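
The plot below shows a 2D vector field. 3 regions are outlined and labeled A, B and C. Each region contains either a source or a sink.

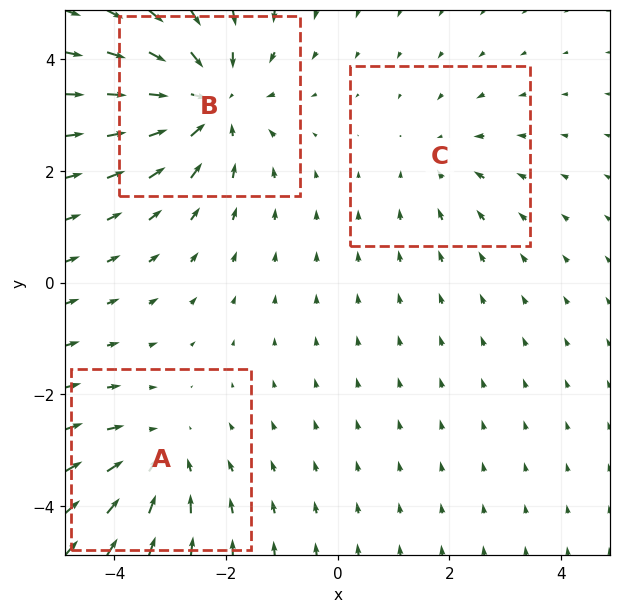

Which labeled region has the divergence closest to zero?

C

Divergence at each region's feature centre — A: about -3, B: about -4, C: about -2. Region C is closest to zero.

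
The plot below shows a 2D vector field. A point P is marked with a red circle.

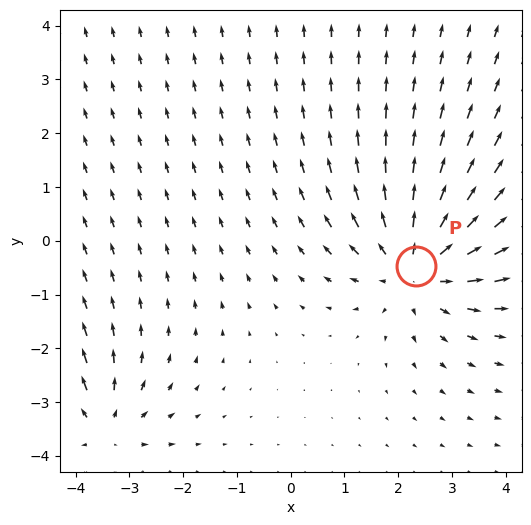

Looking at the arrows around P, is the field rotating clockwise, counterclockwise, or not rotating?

not rotating

Near P at (2.3, -0.5) the arrows show no circulation. The curl there is ≈0.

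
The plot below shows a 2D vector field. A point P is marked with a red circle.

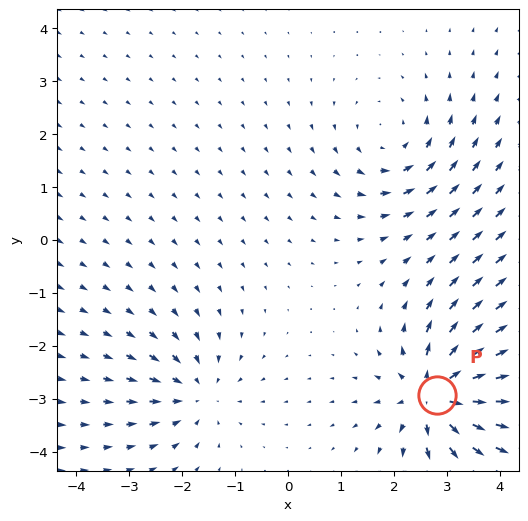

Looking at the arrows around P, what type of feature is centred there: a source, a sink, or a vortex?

At P (2.8, -2.9) the arrows spread outward. Divergence about +6, curl ≈0 — positive divergence with near-zero curl is a source.

source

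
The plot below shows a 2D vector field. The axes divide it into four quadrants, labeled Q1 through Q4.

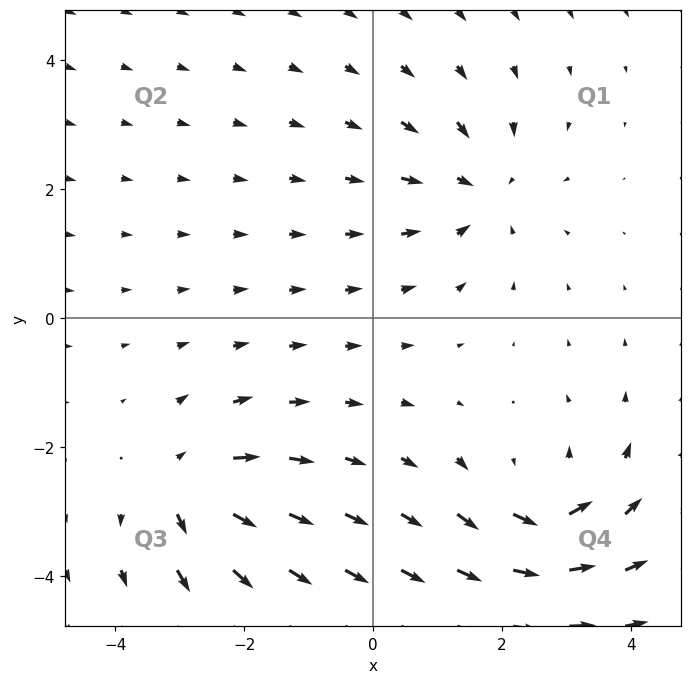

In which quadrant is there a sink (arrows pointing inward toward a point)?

The sink sits at approximately (1.6, 2.0), which lies in quadrant Q1. The divergence there is about -3, negative as expected for a sink.

Q1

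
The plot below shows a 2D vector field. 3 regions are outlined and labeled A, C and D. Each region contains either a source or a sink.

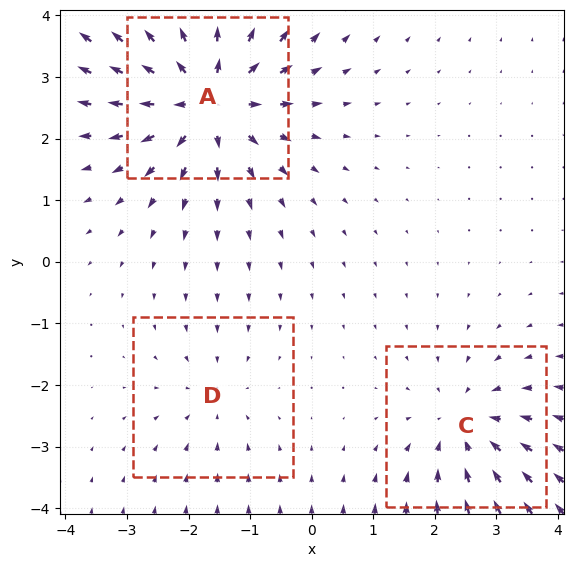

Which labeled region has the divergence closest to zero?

Divergence at each region's feature centre — A: about +5, C: about -3, D: about -2. Region D is closest to zero.

D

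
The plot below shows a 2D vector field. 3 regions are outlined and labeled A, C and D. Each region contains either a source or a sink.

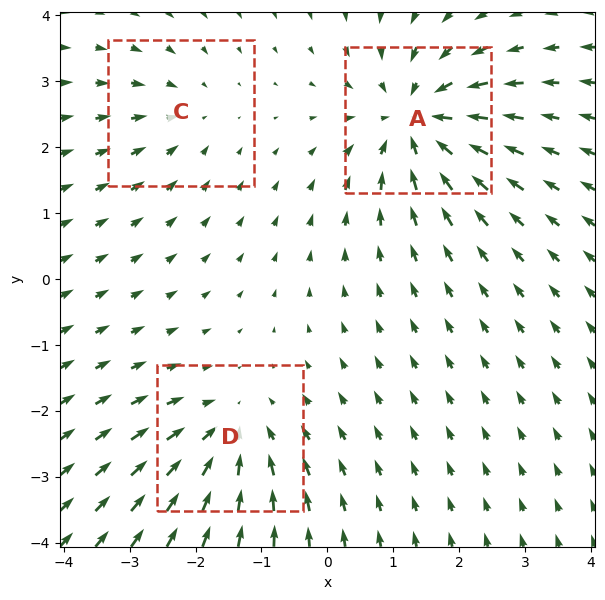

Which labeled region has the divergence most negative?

Divergence at each region's feature centre — A: about -5, C: about -2, D: about -3. Region A is most negative.

A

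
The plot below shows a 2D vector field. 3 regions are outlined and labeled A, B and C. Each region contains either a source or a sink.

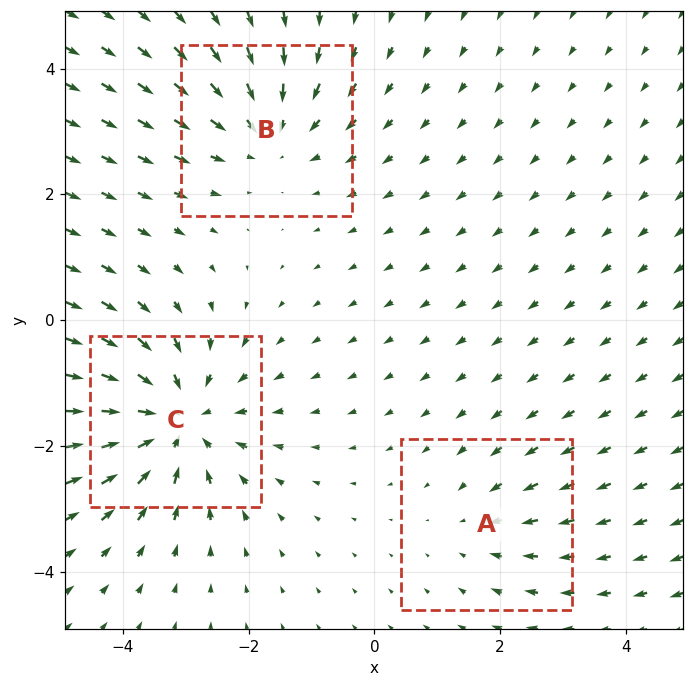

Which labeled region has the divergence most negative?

C

Divergence at each region's feature centre — A: about -2, B: about -3, C: about -4. Region C is most negative.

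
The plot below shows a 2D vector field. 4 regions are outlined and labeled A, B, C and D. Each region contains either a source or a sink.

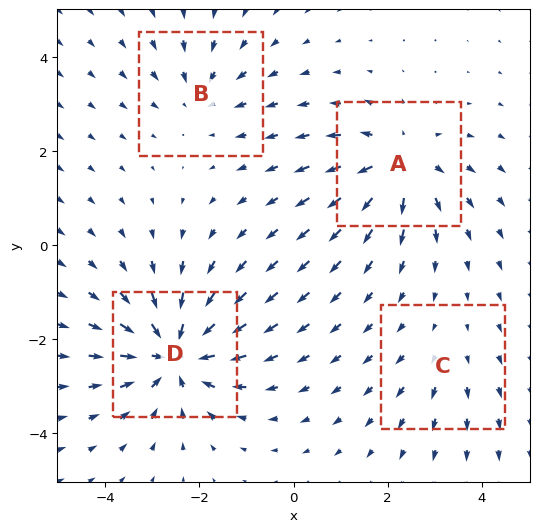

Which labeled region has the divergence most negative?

D

Divergence at each region's feature centre — A: about +5, B: about -3, C: about +2, D: about -7. Region D is most negative.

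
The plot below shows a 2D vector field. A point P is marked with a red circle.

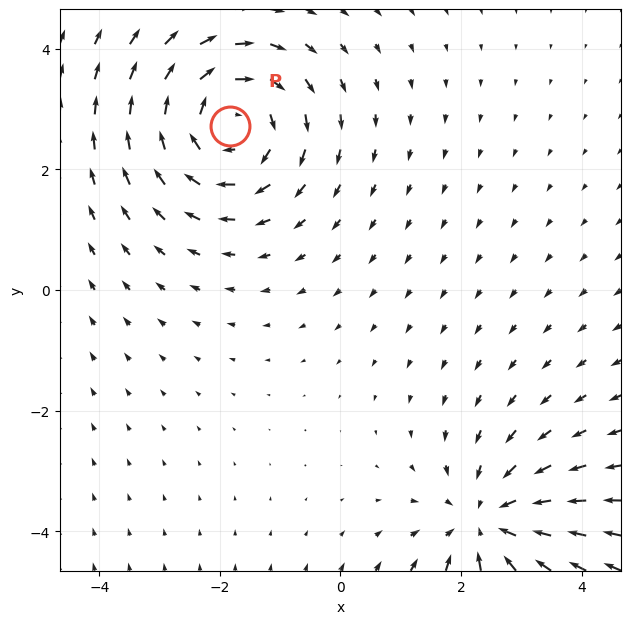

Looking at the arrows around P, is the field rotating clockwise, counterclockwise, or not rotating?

clockwise

Near P at (-1.8, 2.7) the arrows circulate clockwise. The curl (z-component) there is about -4; negative curl means clockwise rotation.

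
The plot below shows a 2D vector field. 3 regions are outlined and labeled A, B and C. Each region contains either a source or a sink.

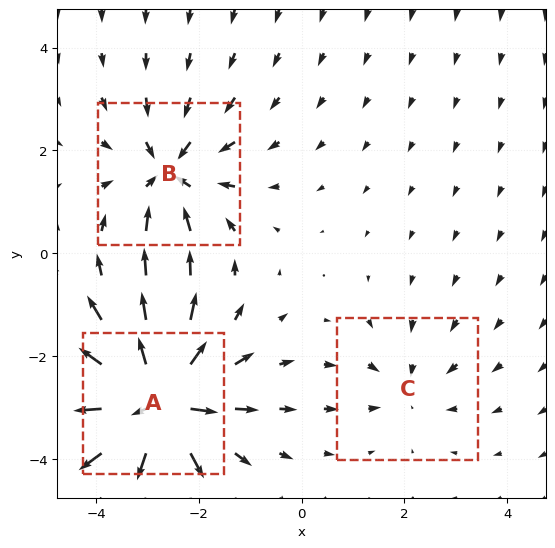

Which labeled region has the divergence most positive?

Divergence at each region's feature centre — A: about +6, B: about -4, C: about -2. Region A is most positive.

A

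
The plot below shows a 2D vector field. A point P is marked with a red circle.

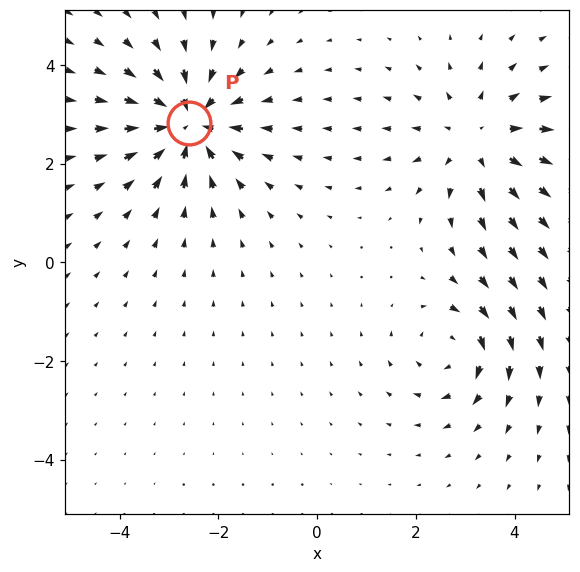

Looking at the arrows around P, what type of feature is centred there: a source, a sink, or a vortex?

At P (-2.6, 2.8) the arrows converge inward. Divergence about -4, curl ≈0 — negative divergence with near-zero curl is a sink.

sink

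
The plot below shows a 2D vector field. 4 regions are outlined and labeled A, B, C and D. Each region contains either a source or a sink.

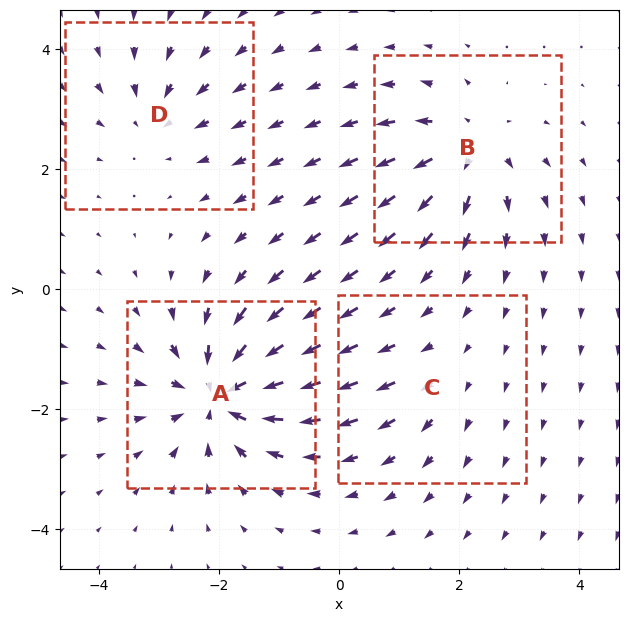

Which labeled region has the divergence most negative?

Divergence at each region's feature centre — A: about -8, B: about +6, C: about +2, D: about -4. Region A is most negative.

A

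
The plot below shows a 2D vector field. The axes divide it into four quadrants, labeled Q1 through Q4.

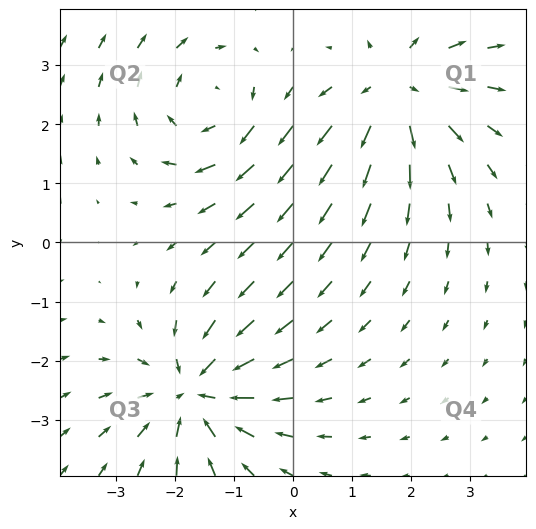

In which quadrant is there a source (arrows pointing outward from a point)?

Q1

The source sits at approximately (1.8, 2.6), which lies in quadrant Q1. The divergence there is about +4, positive as expected for a source.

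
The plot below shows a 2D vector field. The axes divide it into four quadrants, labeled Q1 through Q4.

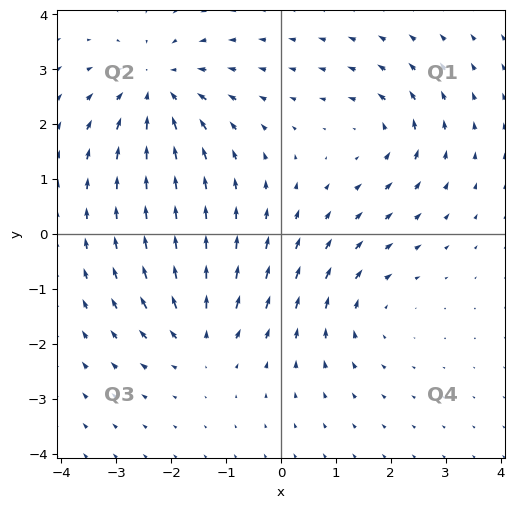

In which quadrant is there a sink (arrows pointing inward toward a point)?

The sink sits at approximately (-2.3, 2.6), which lies in quadrant Q2. The divergence there is about -5, negative as expected for a sink.

Q2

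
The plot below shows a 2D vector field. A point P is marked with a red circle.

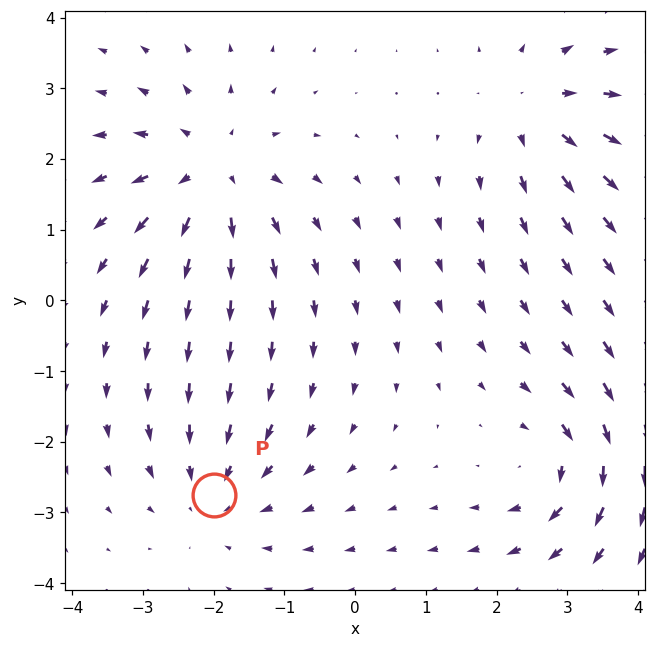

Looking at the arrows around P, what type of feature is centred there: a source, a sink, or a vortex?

sink

At P (-2.0, -2.8) the arrows converge inward. Divergence about -3, curl ≈0 — negative divergence with near-zero curl is a sink.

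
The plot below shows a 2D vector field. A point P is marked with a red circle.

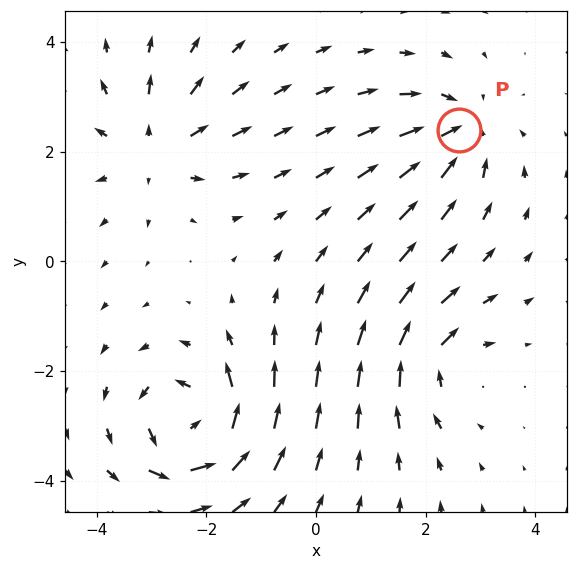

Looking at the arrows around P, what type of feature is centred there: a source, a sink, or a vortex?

sink

At P (2.6, 2.4) the arrows converge inward. Divergence about -4, curl ≈0 — negative divergence with near-zero curl is a sink.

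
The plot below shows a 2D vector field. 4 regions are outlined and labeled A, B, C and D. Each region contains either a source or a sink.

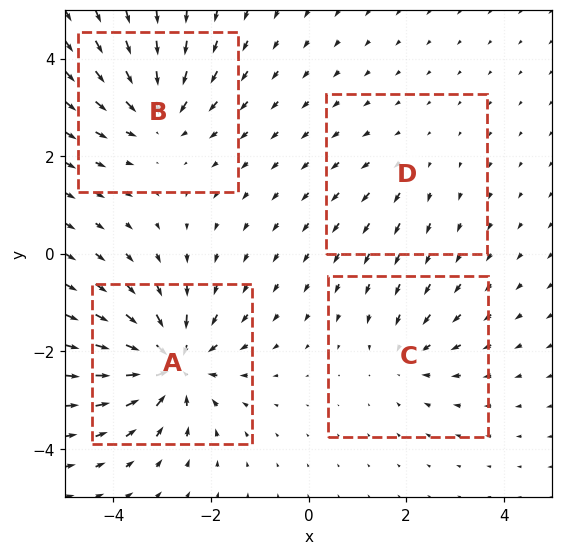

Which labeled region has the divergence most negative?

Divergence at each region's feature centre — A: about -8, B: about -5, C: about -4, D: about +2. Region A is most negative.

A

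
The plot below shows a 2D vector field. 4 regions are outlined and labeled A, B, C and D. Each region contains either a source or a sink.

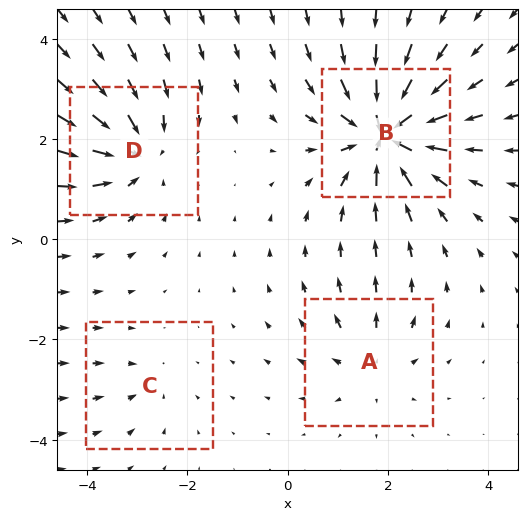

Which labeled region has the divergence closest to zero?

Divergence at each region's feature centre — A: about +4, B: about -9, C: about -2, D: about -6. Region C is closest to zero.

C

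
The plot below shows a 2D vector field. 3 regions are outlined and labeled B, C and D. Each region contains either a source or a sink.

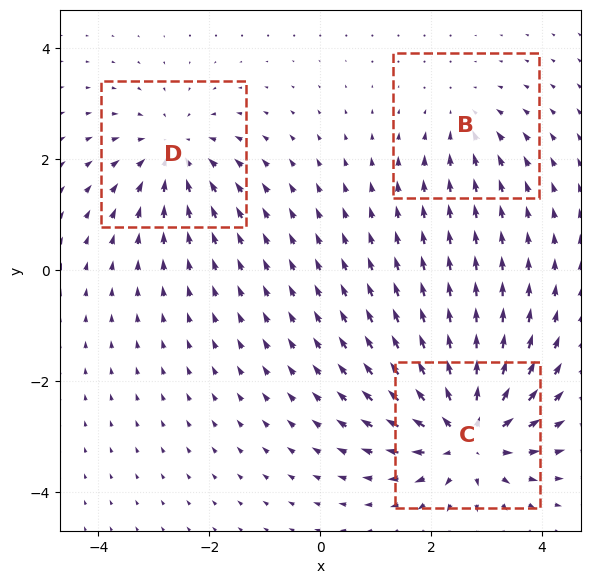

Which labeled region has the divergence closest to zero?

Divergence at each region's feature centre — B: about -2, C: about +5, D: about -3. Region B is closest to zero.

B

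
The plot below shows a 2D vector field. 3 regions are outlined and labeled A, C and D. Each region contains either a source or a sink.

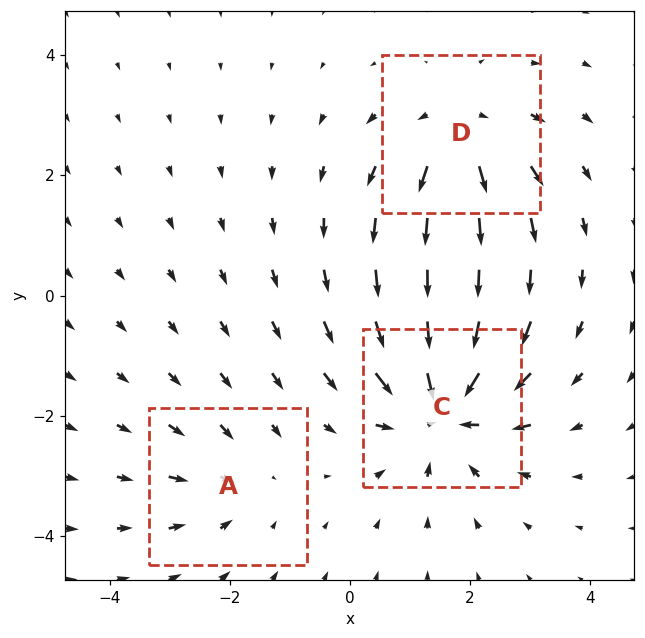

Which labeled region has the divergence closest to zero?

Divergence at each region's feature centre — A: about -2, C: about -5, D: about +4. Region A is closest to zero.

A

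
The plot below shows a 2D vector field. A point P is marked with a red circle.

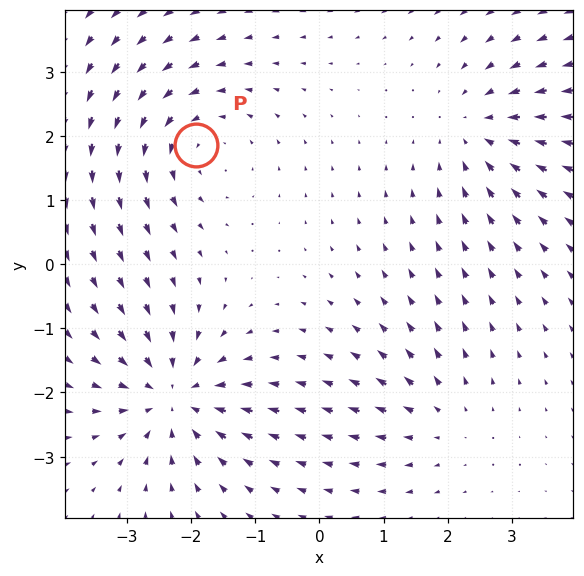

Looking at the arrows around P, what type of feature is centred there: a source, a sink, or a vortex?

vortex

At P (-1.9, 1.9) the arrows circulate counterclockwise. Divergence ≈0, curl about +3 — near-zero divergence with nonzero curl is a vortex.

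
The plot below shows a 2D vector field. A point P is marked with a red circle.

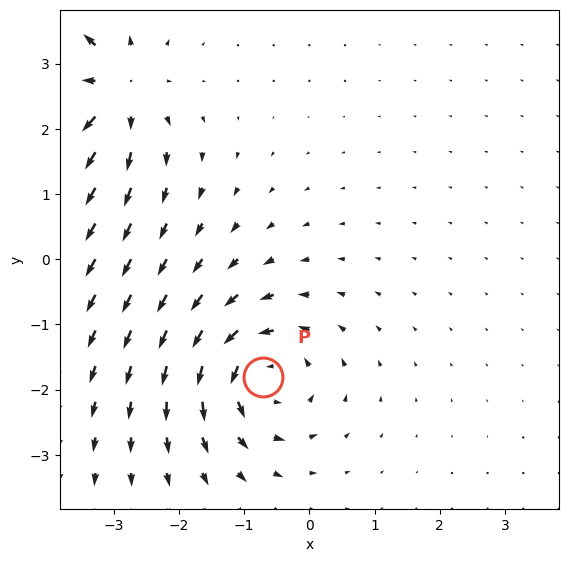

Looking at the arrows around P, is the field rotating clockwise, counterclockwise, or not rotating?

Near P at (-0.7, -1.8) the arrows circulate counterclockwise. The curl (z-component) there is about +6; positive curl means counterclockwise rotation.

counterclockwise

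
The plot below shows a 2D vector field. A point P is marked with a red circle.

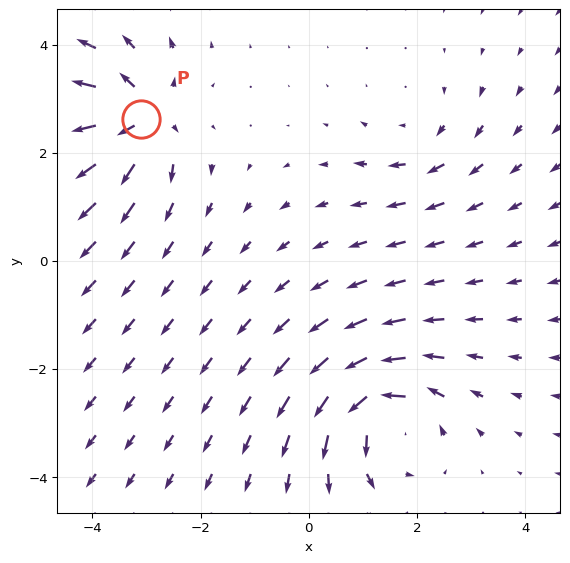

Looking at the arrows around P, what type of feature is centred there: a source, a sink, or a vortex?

At P (-3.1, 2.6) the arrows spread outward. Divergence about +6, curl ≈0 — positive divergence with near-zero curl is a source.

source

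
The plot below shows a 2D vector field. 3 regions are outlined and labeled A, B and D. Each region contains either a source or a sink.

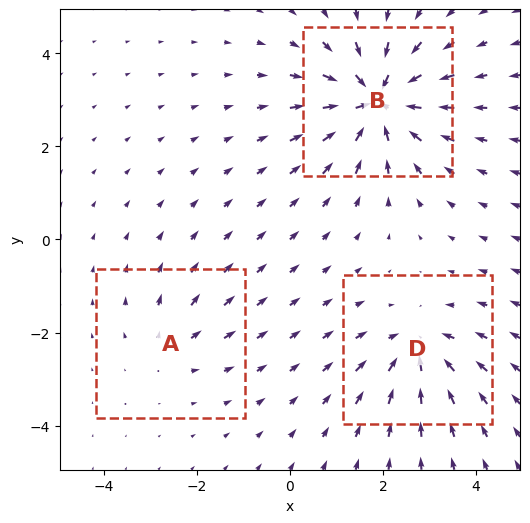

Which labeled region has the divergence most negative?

B

Divergence at each region's feature centre — A: about +2, B: about -6, D: about -4. Region B is most negative.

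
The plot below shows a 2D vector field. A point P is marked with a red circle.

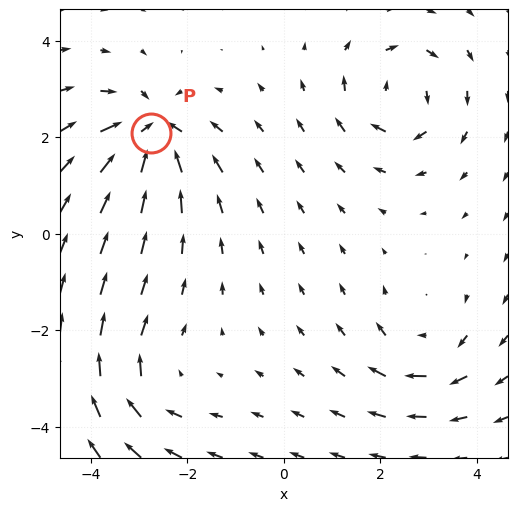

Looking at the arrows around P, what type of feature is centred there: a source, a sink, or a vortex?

At P (-2.8, 2.1) the arrows converge inward. Divergence about -6, curl ≈0 — negative divergence with near-zero curl is a sink.

sink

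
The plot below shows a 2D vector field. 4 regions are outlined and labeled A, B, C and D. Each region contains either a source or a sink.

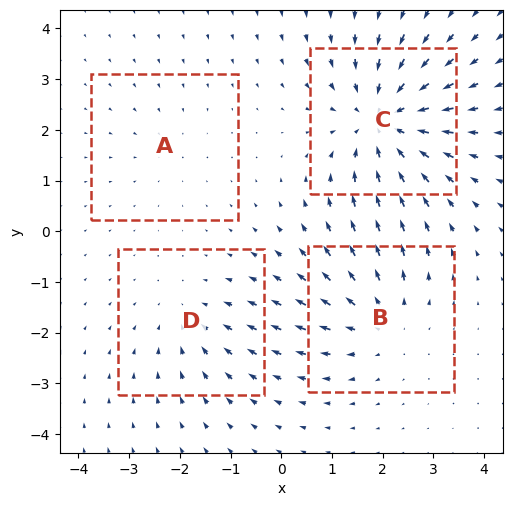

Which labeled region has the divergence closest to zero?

A

Divergence at each region's feature centre — A: about -2, B: about +4, C: about -6, D: about -3. Region A is closest to zero.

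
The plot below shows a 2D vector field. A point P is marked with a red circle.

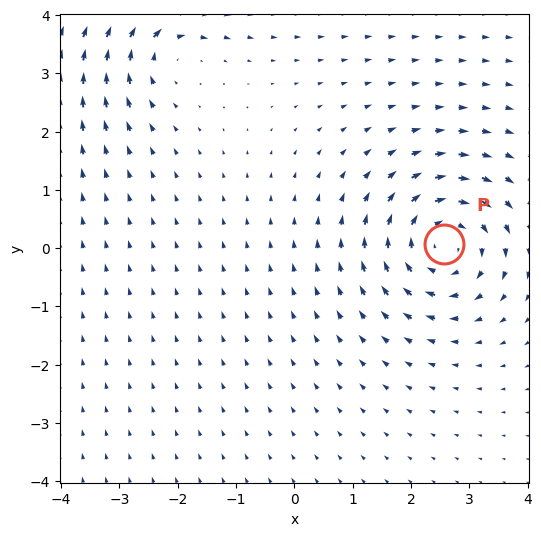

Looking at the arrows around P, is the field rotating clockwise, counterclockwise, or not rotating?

Near P at (2.6, 0.1) the arrows circulate clockwise. The curl (z-component) there is about -5; negative curl means clockwise rotation.

clockwise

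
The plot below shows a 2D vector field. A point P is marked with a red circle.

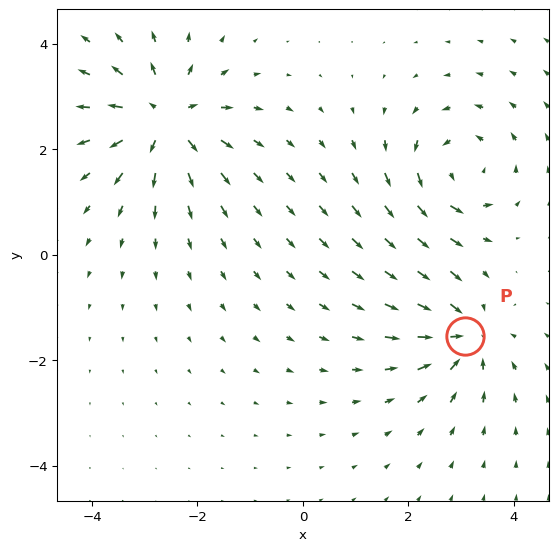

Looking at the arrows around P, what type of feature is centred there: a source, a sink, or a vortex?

At P (3.1, -1.5) the arrows converge inward. Divergence about -4, curl ≈0 — negative divergence with near-zero curl is a sink.

sink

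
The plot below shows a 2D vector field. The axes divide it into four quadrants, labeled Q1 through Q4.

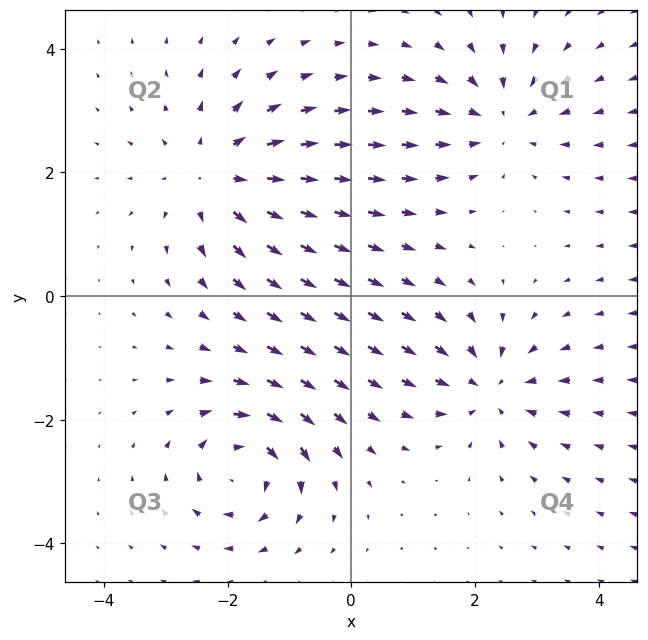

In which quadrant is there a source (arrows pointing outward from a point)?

The source sits at approximately (-2.2, 1.9), which lies in quadrant Q2. The divergence there is about +4, positive as expected for a source.

Q2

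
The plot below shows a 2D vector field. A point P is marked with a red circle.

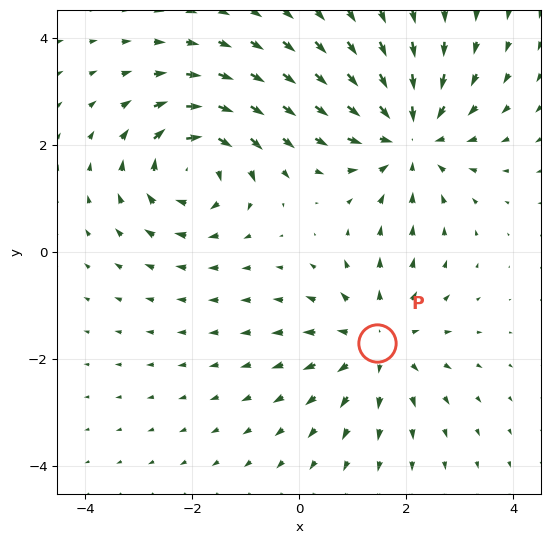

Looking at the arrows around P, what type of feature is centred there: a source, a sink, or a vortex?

source

At P (1.5, -1.7) the arrows spread outward. Divergence about +4, curl ≈0 — positive divergence with near-zero curl is a source.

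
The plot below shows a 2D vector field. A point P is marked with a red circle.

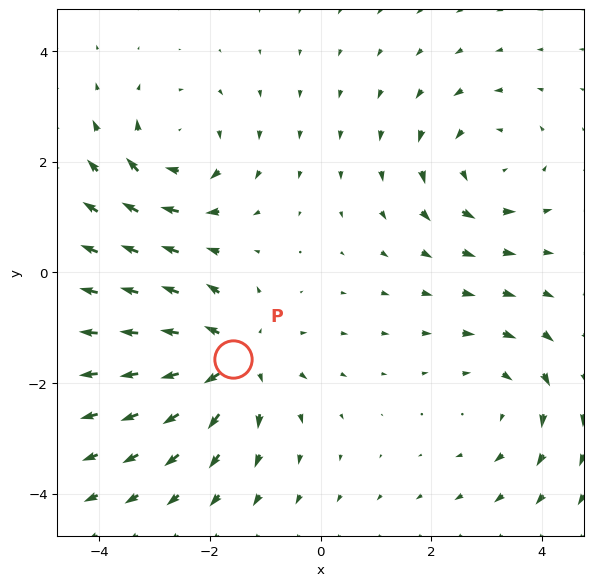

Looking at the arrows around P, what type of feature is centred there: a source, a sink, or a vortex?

At P (-1.6, -1.6) the arrows spread outward. Divergence about +5, curl ≈0 — positive divergence with near-zero curl is a source.

source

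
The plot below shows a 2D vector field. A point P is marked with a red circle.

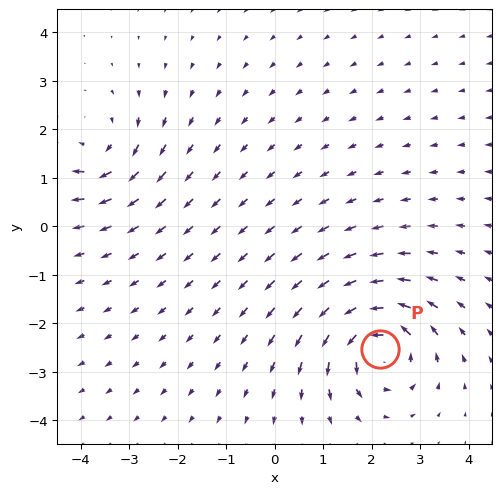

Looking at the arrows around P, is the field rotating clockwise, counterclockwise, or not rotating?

counterclockwise

Near P at (2.2, -2.5) the arrows circulate counterclockwise. The curl (z-component) there is about +6; positive curl means counterclockwise rotation.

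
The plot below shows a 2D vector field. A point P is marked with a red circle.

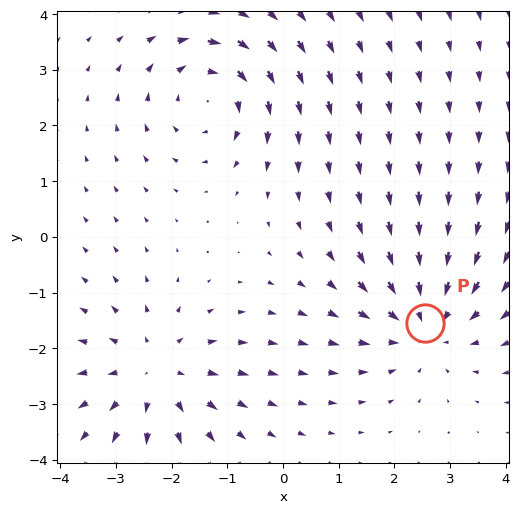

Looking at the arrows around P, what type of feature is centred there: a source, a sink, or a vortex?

At P (2.5, -1.5) the arrows converge inward. Divergence about -4, curl ≈0 — negative divergence with near-zero curl is a sink.

sink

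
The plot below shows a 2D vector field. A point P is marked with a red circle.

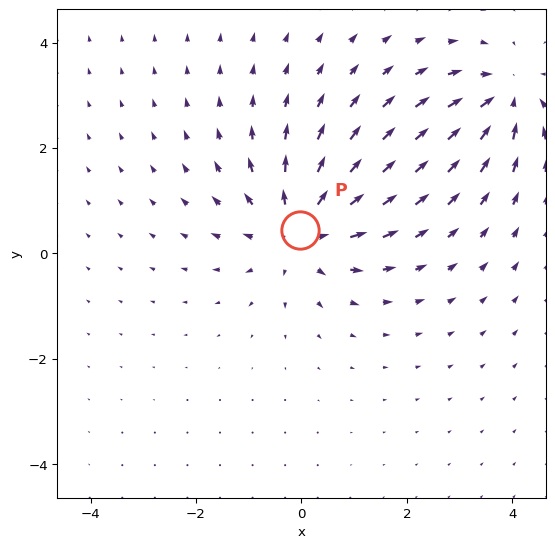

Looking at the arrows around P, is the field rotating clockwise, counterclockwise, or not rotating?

not rotating

Near P at (-0.0, 0.5) the arrows show no circulation. The curl there is ≈0.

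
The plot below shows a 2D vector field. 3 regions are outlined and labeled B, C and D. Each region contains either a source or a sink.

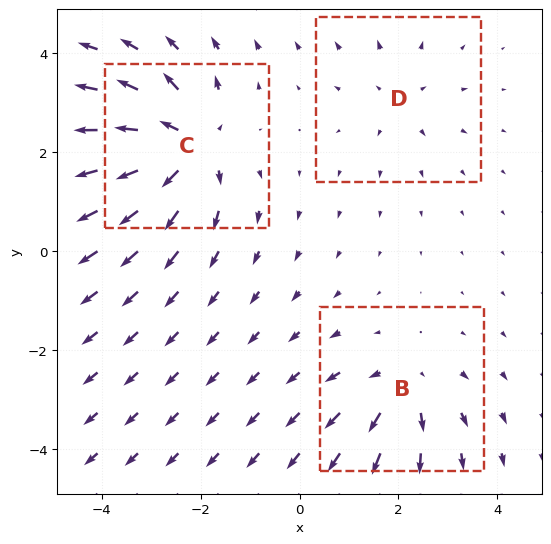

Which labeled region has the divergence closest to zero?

D

Divergence at each region's feature centre — B: about +3, C: about +5, D: about +2. Region D is closest to zero.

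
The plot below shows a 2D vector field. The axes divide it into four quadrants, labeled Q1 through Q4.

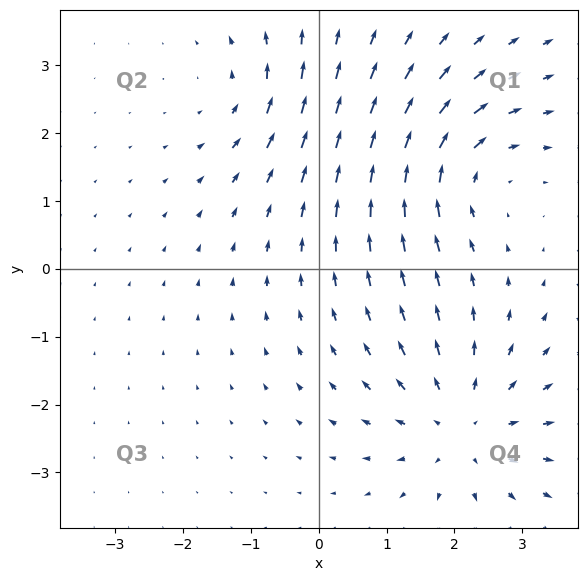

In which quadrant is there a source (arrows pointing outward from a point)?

The source sits at approximately (2.1, -2.3), which lies in quadrant Q4. The divergence there is about +4, positive as expected for a source.

Q4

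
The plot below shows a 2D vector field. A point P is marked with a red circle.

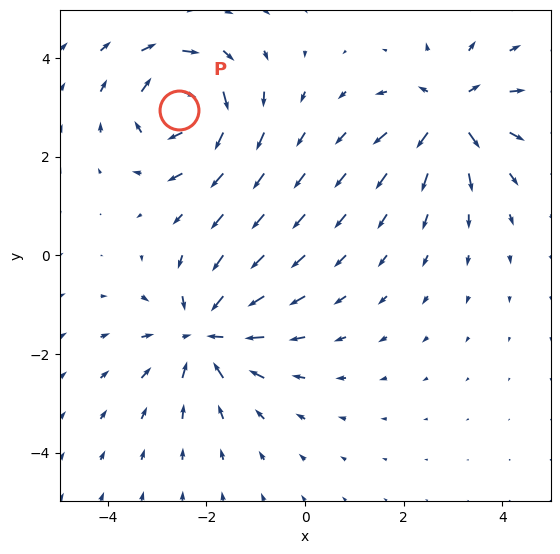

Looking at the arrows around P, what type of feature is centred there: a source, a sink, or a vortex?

At P (-2.6, 3.0) the arrows circulate clockwise. Divergence ≈0, curl about -4 — near-zero divergence with nonzero curl is a vortex.

vortex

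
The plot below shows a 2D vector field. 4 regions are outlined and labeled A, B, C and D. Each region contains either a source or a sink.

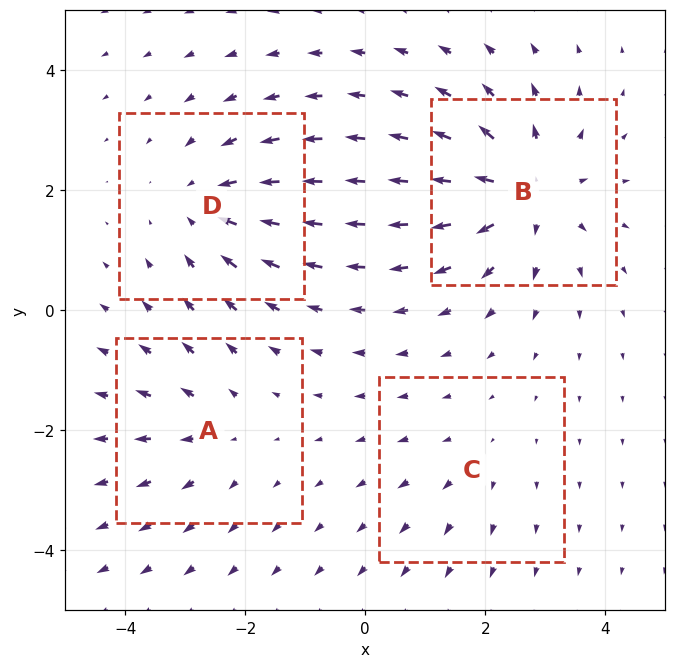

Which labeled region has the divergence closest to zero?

C

Divergence at each region's feature centre — A: about +3, B: about +6, C: about +2, D: about -4. Region C is closest to zero.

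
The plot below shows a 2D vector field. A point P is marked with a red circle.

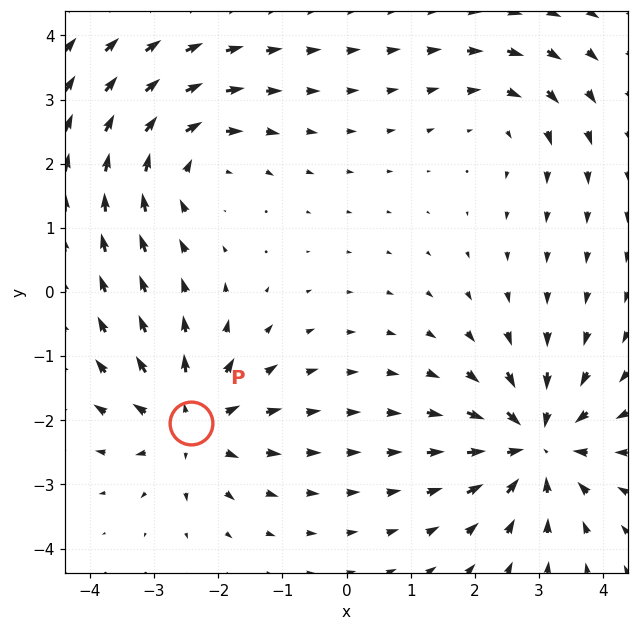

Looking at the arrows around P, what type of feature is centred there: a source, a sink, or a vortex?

At P (-2.4, -2.0) the arrows spread outward. Divergence about +5, curl ≈0 — positive divergence with near-zero curl is a source.

source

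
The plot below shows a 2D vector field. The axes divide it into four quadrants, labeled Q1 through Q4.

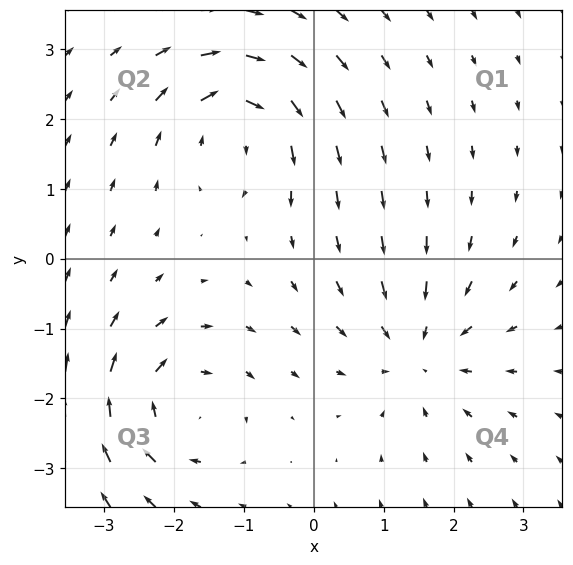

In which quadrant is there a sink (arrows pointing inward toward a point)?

Q4

The sink sits at approximately (1.5, -1.3), which lies in quadrant Q4. The divergence there is about -3, negative as expected for a sink.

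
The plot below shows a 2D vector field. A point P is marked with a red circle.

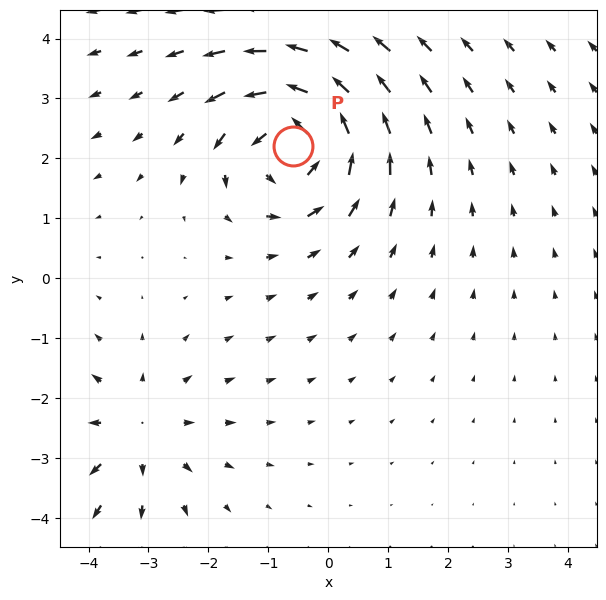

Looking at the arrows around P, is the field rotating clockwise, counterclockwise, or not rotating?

Near P at (-0.6, 2.2) the arrows circulate counterclockwise. The curl (z-component) there is about +5; positive curl means counterclockwise rotation.

counterclockwise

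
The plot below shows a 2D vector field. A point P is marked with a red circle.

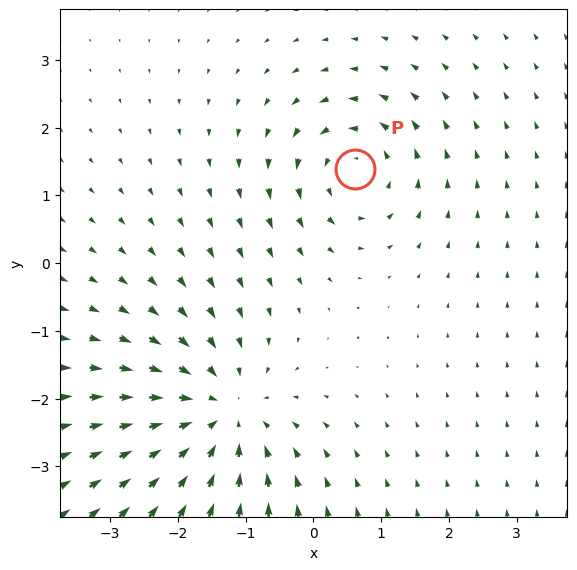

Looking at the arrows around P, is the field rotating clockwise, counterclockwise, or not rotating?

Near P at (0.6, 1.4) the arrows circulate counterclockwise. The curl (z-component) there is about +4; positive curl means counterclockwise rotation.

counterclockwise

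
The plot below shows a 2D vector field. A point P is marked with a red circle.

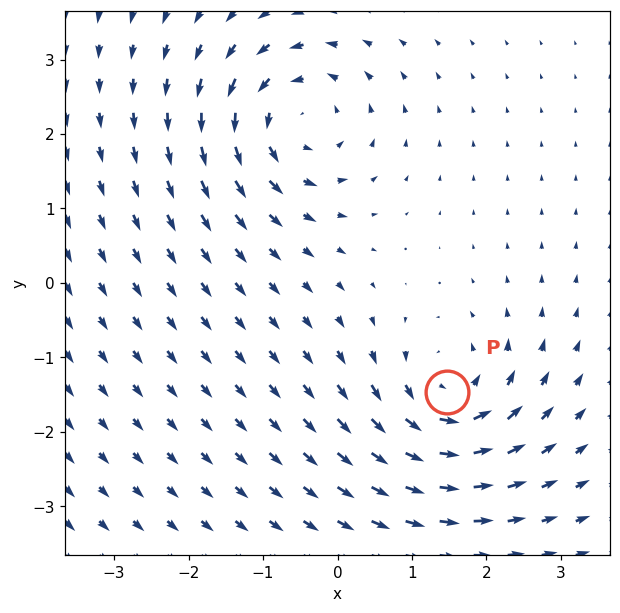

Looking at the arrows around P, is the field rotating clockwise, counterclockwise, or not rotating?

Near P at (1.5, -1.5) the arrows circulate counterclockwise. The curl (z-component) there is about +5; positive curl means counterclockwise rotation.

counterclockwise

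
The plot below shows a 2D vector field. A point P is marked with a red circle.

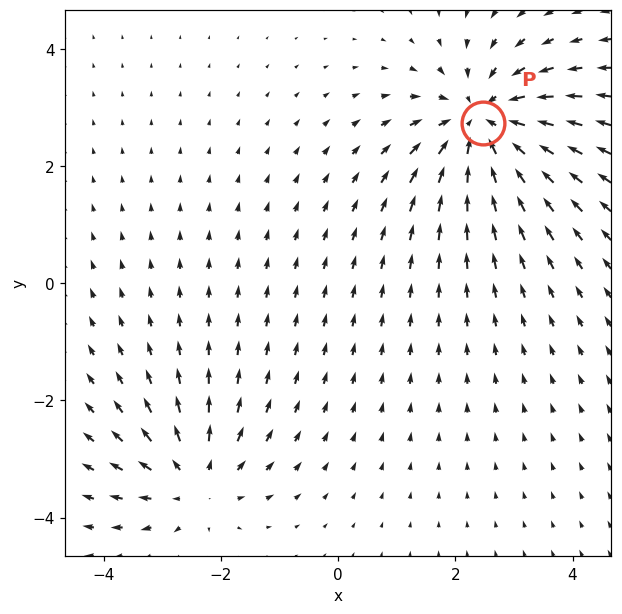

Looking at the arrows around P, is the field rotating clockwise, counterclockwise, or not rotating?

Near P at (2.5, 2.7) the arrows show no circulation. The curl there is ≈0.

not rotating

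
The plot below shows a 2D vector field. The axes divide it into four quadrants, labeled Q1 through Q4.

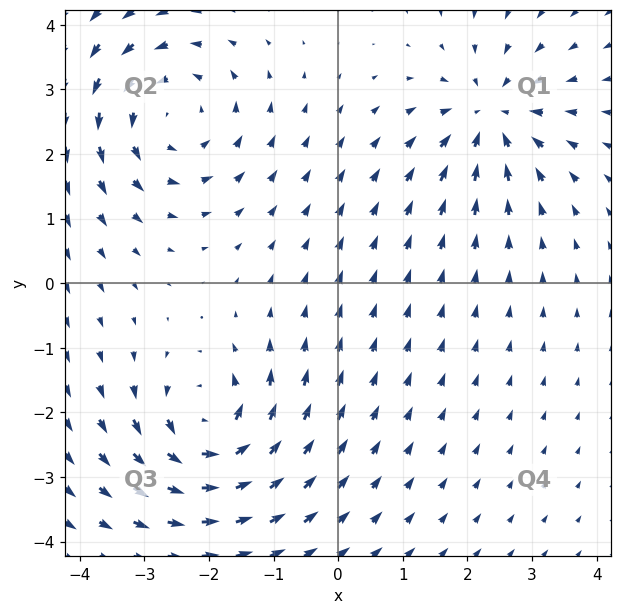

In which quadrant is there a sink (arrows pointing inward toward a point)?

Q1

The sink sits at approximately (2.4, 2.6), which lies in quadrant Q1. The divergence there is about -4, negative as expected for a sink.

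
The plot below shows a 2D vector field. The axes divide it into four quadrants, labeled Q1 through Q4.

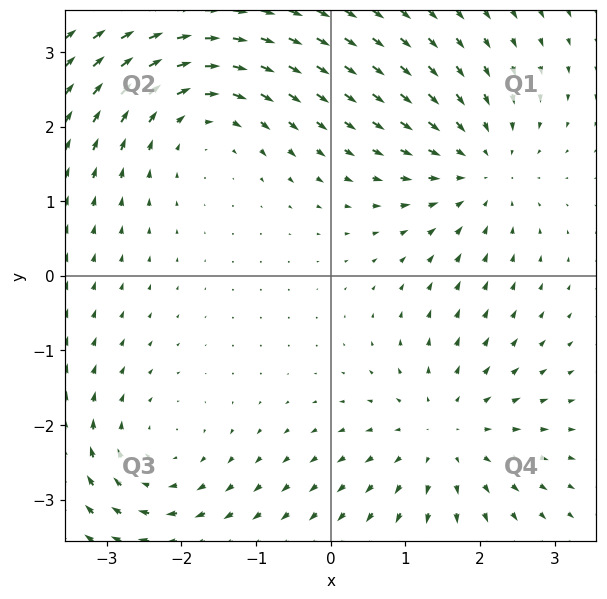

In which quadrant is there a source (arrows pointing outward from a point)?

Q4

The source sits at approximately (1.5, -2.1), which lies in quadrant Q4. The divergence there is about +3, positive as expected for a source.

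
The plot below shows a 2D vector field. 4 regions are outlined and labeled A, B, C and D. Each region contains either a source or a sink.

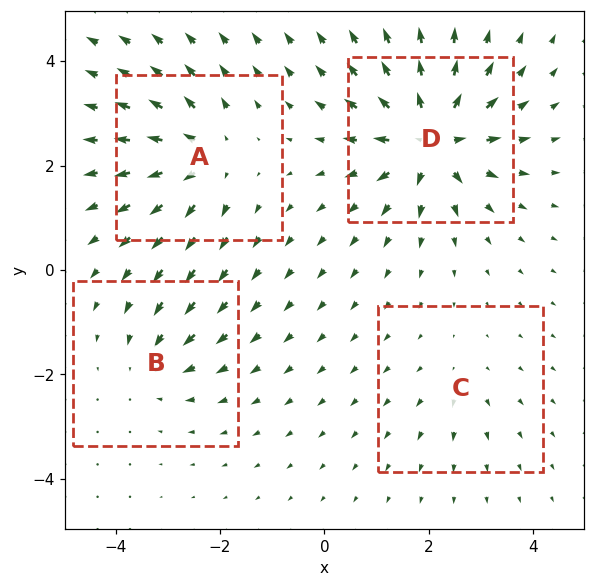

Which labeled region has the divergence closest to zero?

C

Divergence at each region's feature centre — A: about +6, B: about -4, C: about +2, D: about +9. Region C is closest to zero.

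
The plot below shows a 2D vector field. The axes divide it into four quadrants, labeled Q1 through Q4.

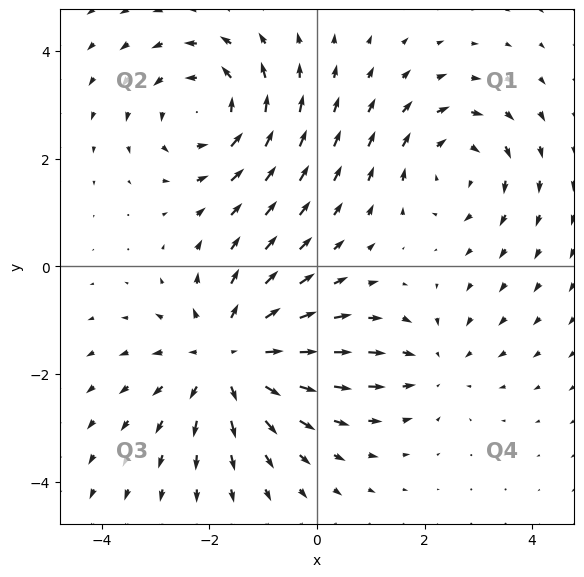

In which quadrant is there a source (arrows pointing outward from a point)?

Q3

The source sits at approximately (-1.6, -1.7), which lies in quadrant Q3. The divergence there is about +4, positive as expected for a source.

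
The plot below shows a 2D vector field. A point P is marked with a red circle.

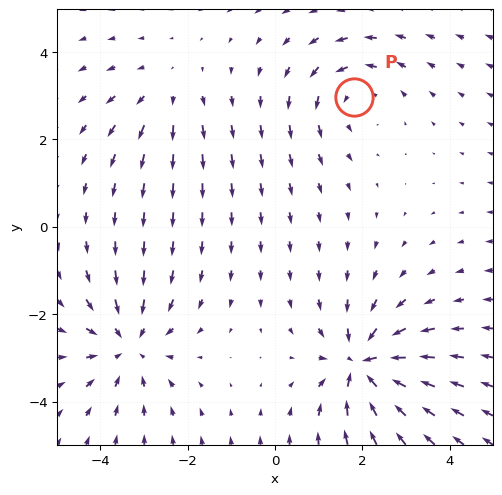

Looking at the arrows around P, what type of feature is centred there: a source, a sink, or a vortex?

vortex

At P (1.8, 3.0) the arrows circulate counterclockwise. Divergence ≈0, curl about +3 — near-zero divergence with nonzero curl is a vortex.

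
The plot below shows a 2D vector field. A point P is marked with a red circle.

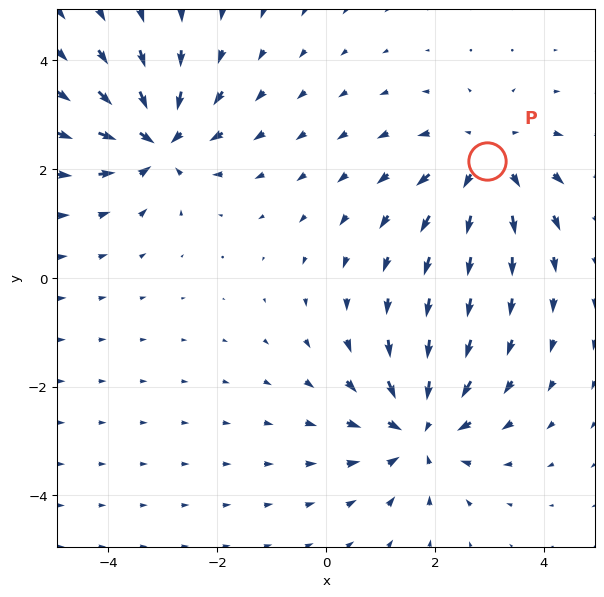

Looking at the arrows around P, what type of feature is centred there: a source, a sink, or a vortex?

At P (3.0, 2.1) the arrows spread outward. Divergence about +3, curl ≈0 — positive divergence with near-zero curl is a source.

source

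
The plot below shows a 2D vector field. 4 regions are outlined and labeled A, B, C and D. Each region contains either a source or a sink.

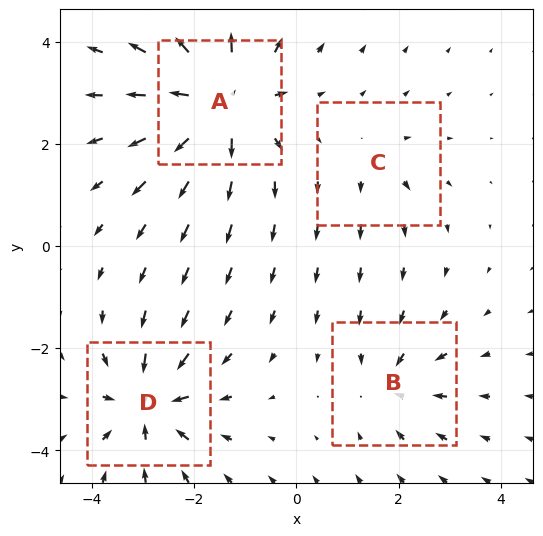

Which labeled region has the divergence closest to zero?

Divergence at each region's feature centre — A: about +8, B: about -4, C: about +2, D: about -6. Region C is closest to zero.

C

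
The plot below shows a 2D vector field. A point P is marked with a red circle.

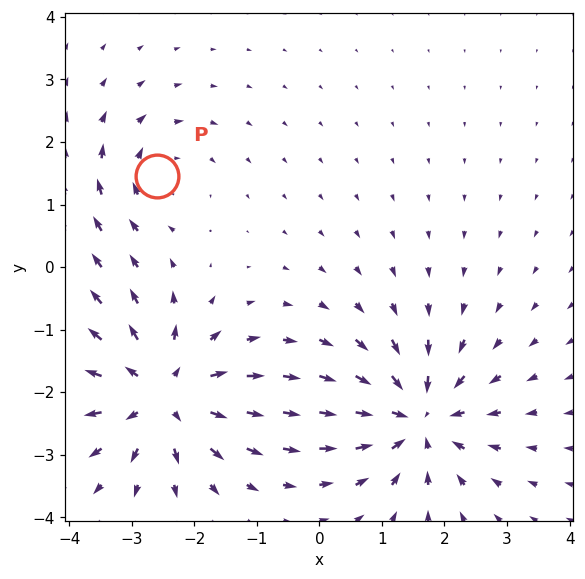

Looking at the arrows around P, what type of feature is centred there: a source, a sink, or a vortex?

vortex

At P (-2.6, 1.5) the arrows circulate clockwise. Divergence ≈0, curl about -3 — near-zero divergence with nonzero curl is a vortex.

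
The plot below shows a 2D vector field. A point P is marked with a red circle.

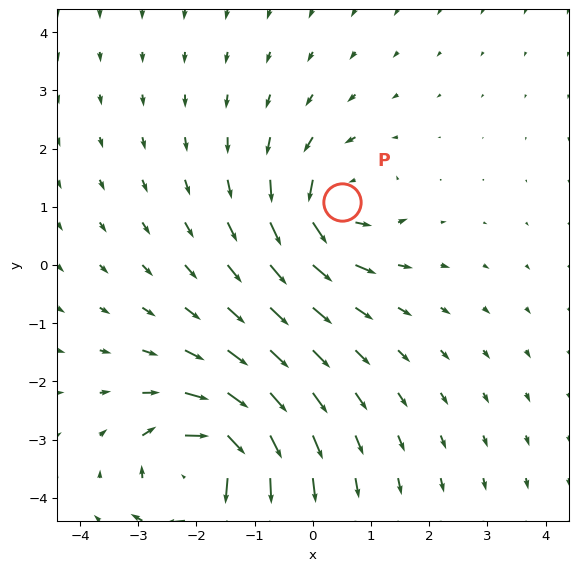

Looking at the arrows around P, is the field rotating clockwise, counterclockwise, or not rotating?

Near P at (0.5, 1.1) the arrows circulate counterclockwise. The curl (z-component) there is about +5; positive curl means counterclockwise rotation.

counterclockwise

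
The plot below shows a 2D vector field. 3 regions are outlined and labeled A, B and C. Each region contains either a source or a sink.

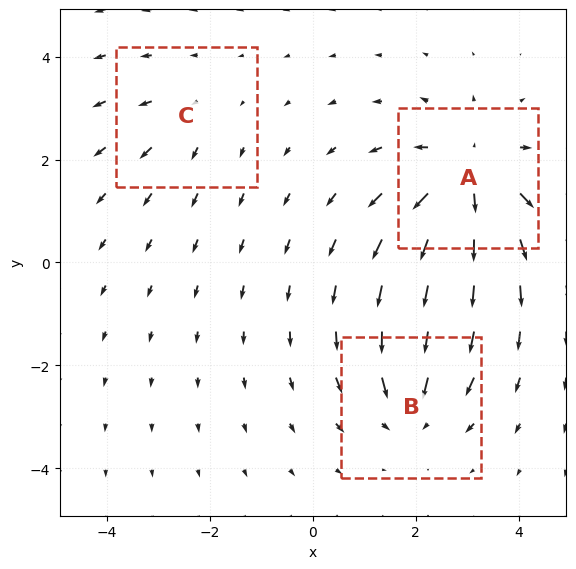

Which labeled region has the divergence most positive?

A

Divergence at each region's feature centre — A: about +5, B: about -3, C: about +2. Region A is most positive.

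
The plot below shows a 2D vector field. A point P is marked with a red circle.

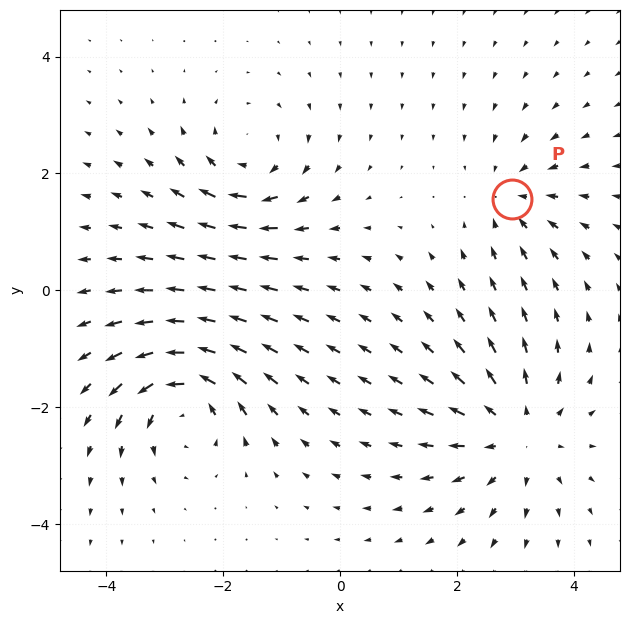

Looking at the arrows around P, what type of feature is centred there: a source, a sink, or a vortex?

At P (2.9, 1.6) the arrows converge inward. Divergence about -3, curl ≈0 — negative divergence with near-zero curl is a sink.

sink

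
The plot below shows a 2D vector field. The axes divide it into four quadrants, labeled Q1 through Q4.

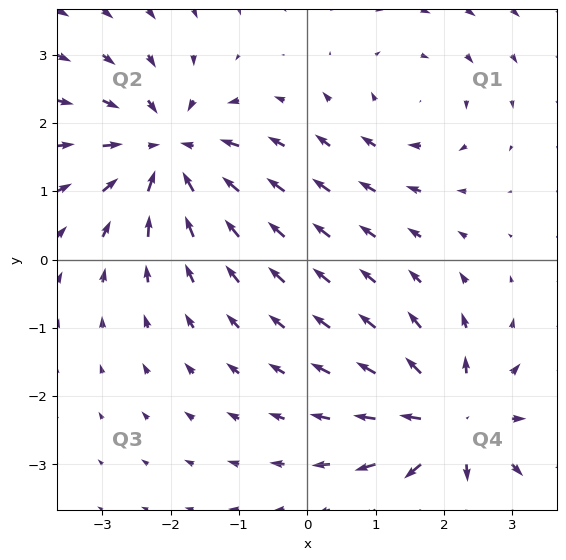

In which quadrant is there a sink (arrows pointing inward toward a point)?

Q2

The sink sits at approximately (-2.0, 1.6), which lies in quadrant Q2. The divergence there is about -6, negative as expected for a sink.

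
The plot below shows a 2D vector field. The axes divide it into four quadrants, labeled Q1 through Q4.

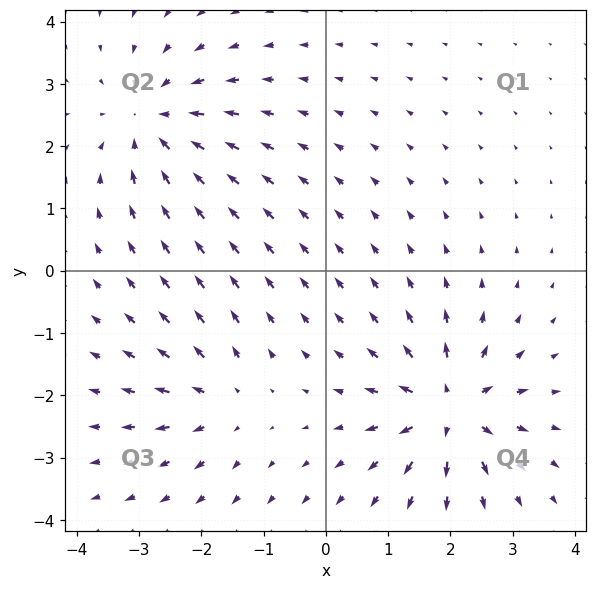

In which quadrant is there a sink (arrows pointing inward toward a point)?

The sink sits at approximately (-2.8, 2.4), which lies in quadrant Q2. The divergence there is about -5, negative as expected for a sink.

Q2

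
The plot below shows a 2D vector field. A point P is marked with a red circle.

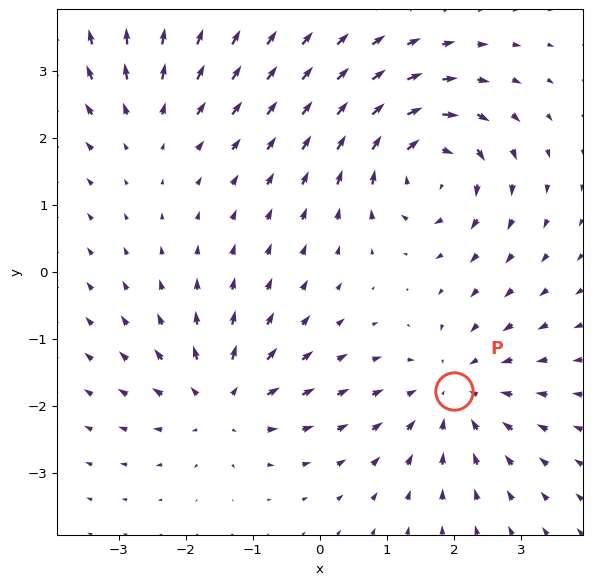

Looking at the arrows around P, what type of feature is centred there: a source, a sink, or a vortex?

sink

At P (2.0, -1.8) the arrows converge inward. Divergence about -4, curl ≈0 — negative divergence with near-zero curl is a sink.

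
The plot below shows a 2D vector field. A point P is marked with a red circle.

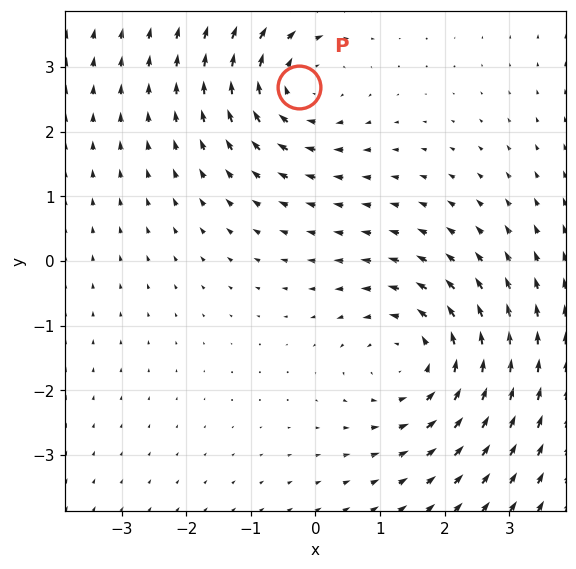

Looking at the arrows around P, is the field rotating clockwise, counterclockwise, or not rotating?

clockwise

Near P at (-0.2, 2.7) the arrows circulate clockwise. The curl (z-component) there is about -3; negative curl means clockwise rotation.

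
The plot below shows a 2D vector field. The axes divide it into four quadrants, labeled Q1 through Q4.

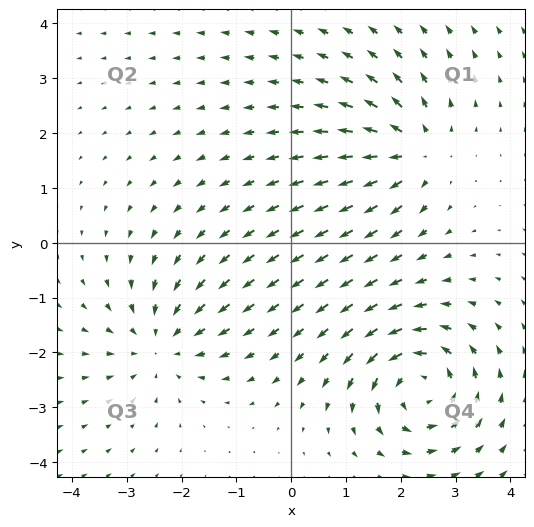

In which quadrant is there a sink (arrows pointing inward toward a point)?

Q3

The sink sits at approximately (-2.4, -1.8), which lies in quadrant Q3. The divergence there is about -4, negative as expected for a sink.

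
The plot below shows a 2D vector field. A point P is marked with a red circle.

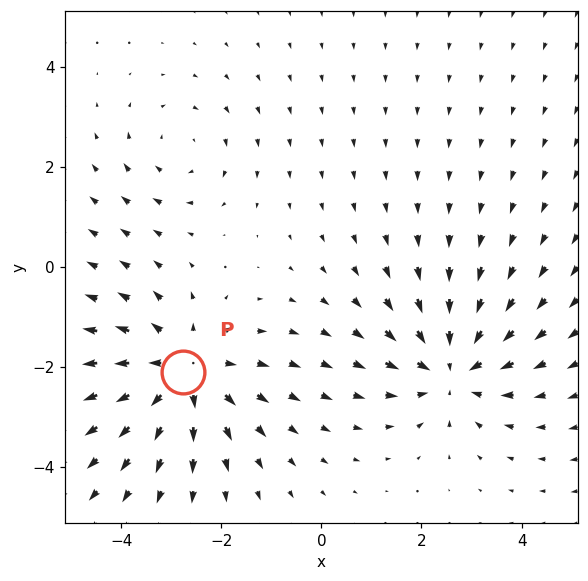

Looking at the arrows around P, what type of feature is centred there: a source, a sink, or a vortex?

source

At P (-2.8, -2.1) the arrows spread outward. Divergence about +4, curl ≈0 — positive divergence with near-zero curl is a source.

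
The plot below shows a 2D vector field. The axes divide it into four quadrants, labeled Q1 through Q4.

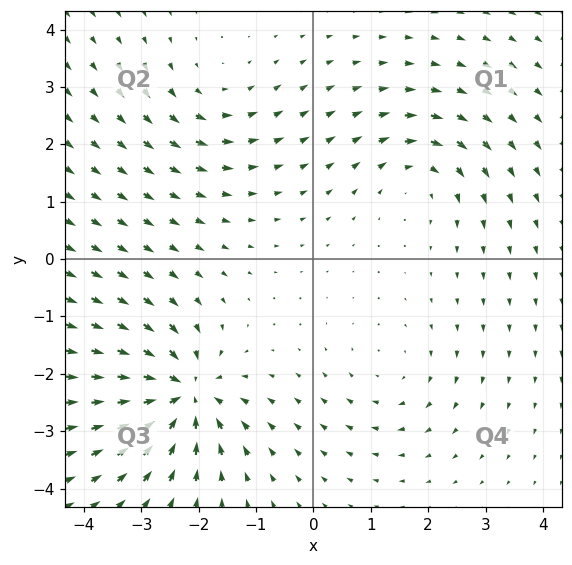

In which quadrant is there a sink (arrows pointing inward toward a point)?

The sink sits at approximately (-2.3, -2.4), which lies in quadrant Q3. The divergence there is about -7, negative as expected for a sink.

Q3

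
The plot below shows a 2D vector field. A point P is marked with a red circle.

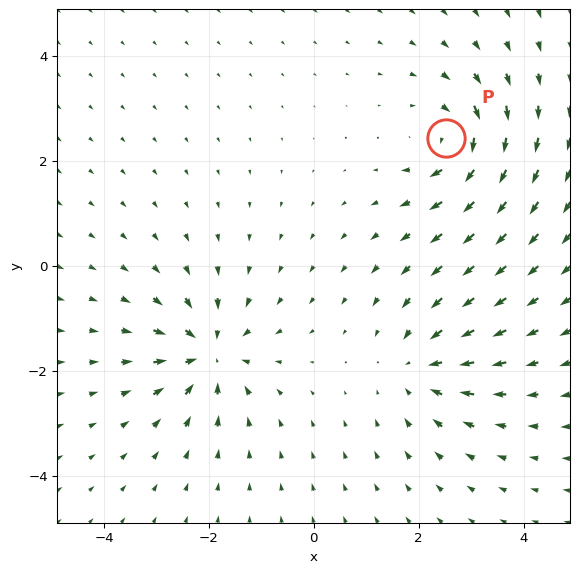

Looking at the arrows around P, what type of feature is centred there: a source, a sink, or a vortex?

vortex

At P (2.5, 2.4) the arrows circulate clockwise. Divergence ≈0, curl about -5 — near-zero divergence with nonzero curl is a vortex.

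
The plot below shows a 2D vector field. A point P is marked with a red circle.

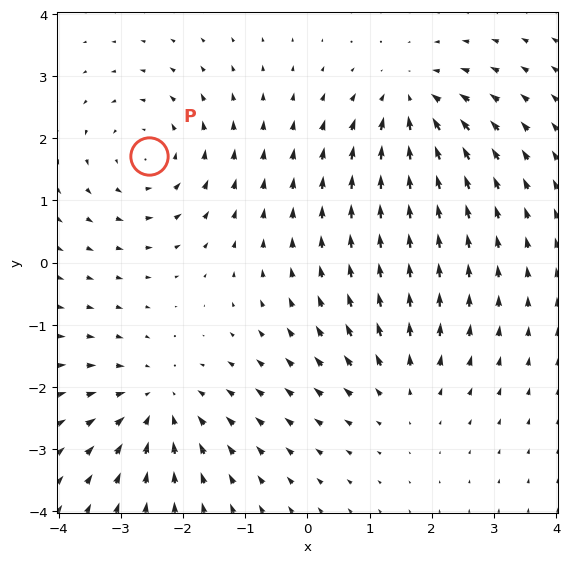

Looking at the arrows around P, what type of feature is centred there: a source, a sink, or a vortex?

At P (-2.5, 1.7) the arrows circulate counterclockwise. Divergence ≈0, curl about +4 — near-zero divergence with nonzero curl is a vortex.

vortex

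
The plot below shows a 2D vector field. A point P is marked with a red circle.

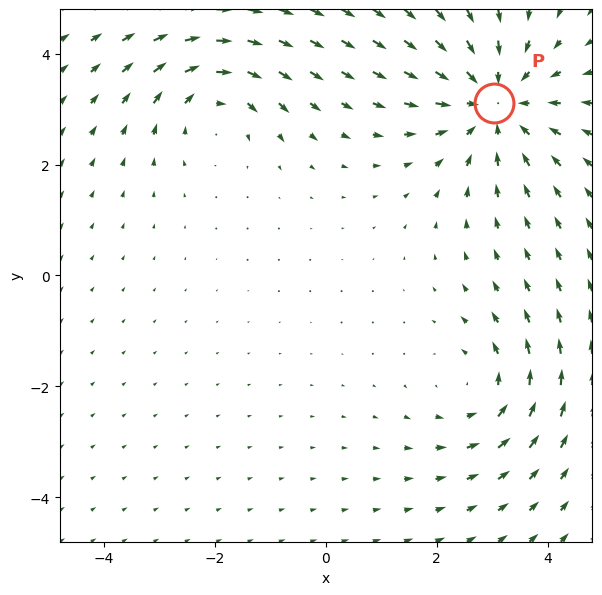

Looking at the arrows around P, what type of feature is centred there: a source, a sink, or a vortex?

At P (3.0, 3.1) the arrows converge inward. Divergence about -3, curl ≈0 — negative divergence with near-zero curl is a sink.

sink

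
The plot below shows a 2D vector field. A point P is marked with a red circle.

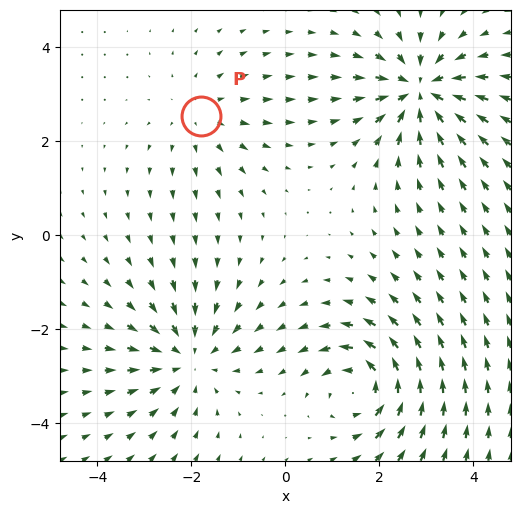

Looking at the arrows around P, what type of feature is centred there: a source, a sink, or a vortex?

At P (-1.8, 2.5) the arrows spread outward. Divergence about +2, curl ≈0 — positive divergence with near-zero curl is a source.

source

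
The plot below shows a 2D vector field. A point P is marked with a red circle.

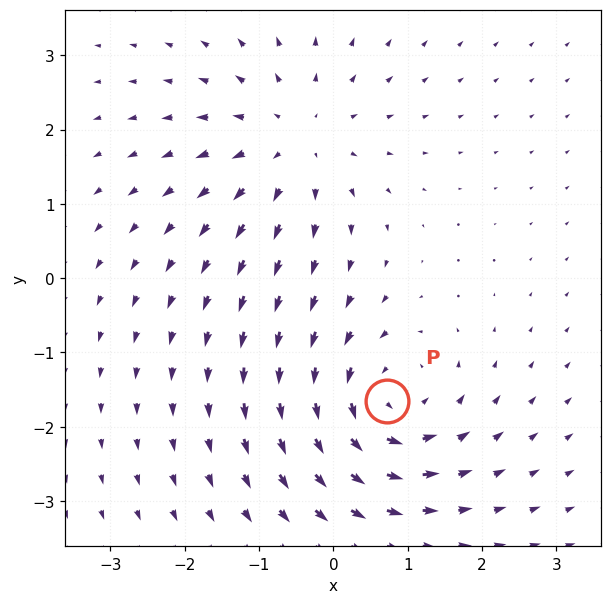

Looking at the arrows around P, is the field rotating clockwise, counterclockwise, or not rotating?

counterclockwise

Near P at (0.7, -1.6) the arrows circulate counterclockwise. The curl (z-component) there is about +5; positive curl means counterclockwise rotation.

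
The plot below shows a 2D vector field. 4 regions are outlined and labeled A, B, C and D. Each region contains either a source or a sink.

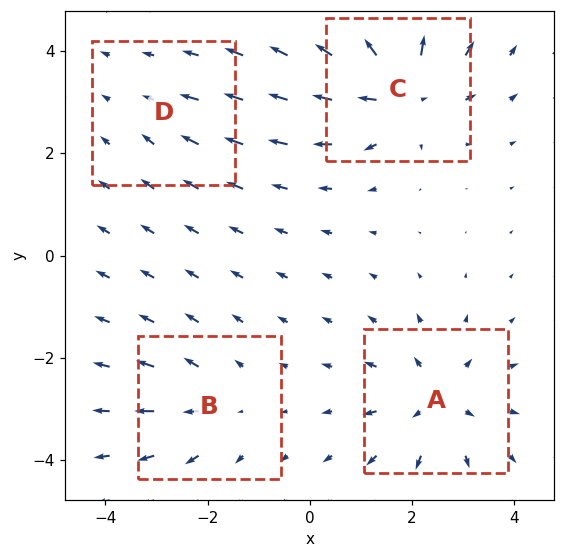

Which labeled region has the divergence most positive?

Divergence at each region's feature centre — A: about +6, B: about +4, C: about +7, D: about -2. Region C is most positive.

C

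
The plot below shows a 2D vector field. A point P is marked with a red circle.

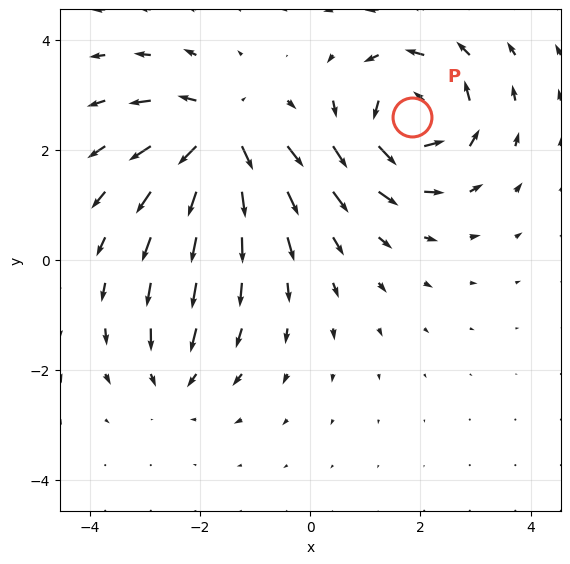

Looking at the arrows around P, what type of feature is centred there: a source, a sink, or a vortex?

At P (1.9, 2.6) the arrows circulate counterclockwise. Divergence ≈0, curl about +7 — near-zero divergence with nonzero curl is a vortex.

vortex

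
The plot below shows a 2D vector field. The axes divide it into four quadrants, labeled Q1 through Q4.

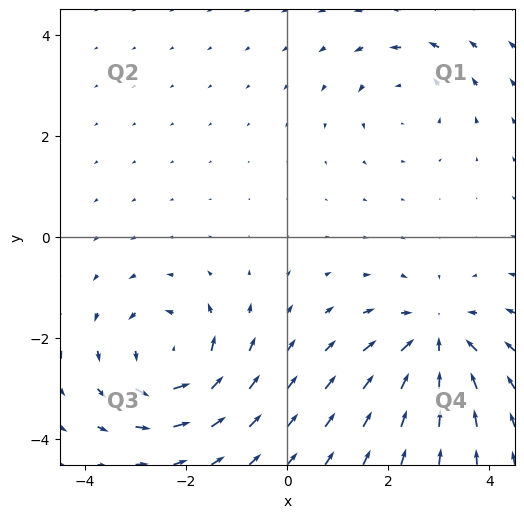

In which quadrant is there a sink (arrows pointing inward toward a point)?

Q4

The sink sits at approximately (2.9, -2.0), which lies in quadrant Q4. The divergence there is about -4, negative as expected for a sink.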